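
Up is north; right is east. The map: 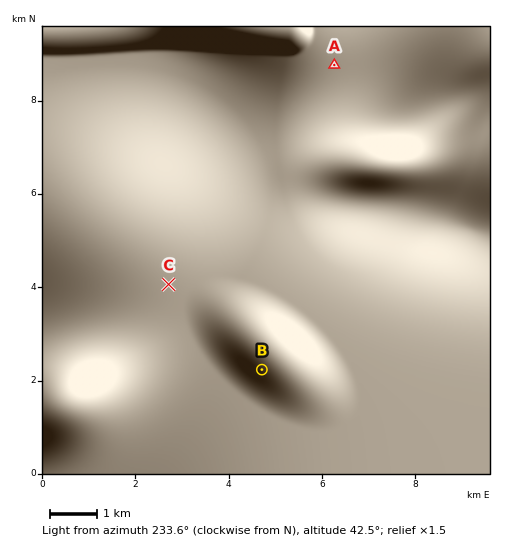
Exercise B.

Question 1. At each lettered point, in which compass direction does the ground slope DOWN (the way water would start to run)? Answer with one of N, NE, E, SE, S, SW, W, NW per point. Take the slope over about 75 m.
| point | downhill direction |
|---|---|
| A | NW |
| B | NE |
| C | NW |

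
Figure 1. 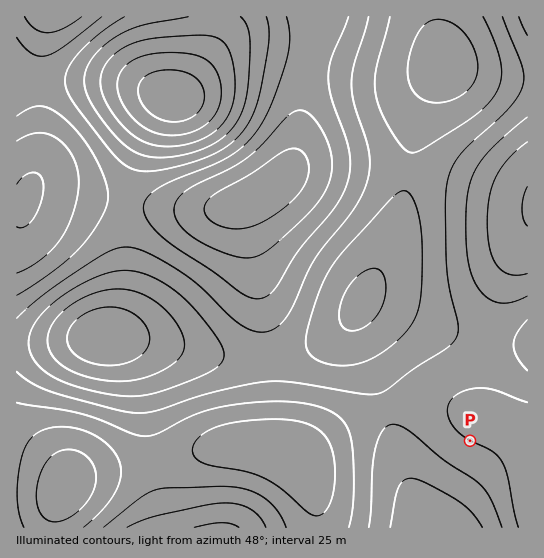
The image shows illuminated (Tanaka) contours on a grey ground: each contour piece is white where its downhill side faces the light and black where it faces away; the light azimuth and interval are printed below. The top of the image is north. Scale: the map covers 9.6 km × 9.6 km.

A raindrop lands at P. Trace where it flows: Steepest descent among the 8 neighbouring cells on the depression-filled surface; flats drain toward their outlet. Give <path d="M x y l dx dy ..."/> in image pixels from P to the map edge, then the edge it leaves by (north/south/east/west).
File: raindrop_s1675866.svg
<path d="M470 441l-44 44 0 38 3 4"/>
exit: south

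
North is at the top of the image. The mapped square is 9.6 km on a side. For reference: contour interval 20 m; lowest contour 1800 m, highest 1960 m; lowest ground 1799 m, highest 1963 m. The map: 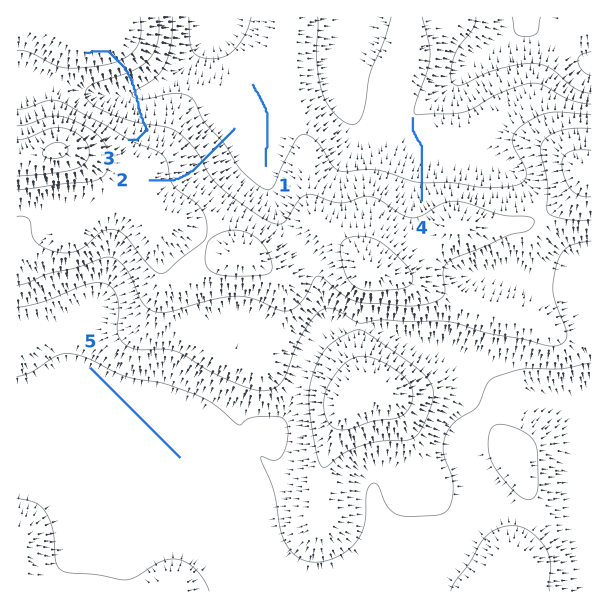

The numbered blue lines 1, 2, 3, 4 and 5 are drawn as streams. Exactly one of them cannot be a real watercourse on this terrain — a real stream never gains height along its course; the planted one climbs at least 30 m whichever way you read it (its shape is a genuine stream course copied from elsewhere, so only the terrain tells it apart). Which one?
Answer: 3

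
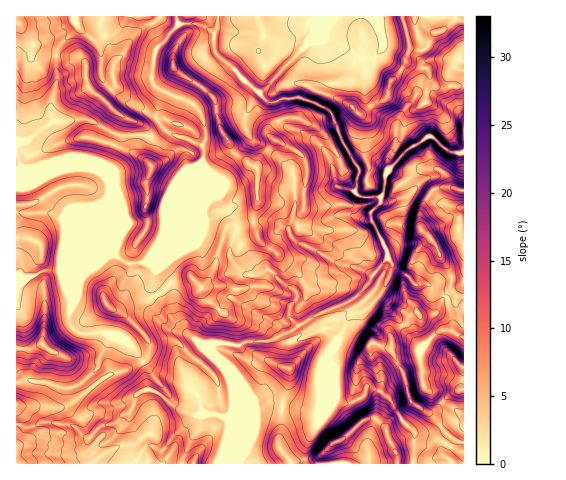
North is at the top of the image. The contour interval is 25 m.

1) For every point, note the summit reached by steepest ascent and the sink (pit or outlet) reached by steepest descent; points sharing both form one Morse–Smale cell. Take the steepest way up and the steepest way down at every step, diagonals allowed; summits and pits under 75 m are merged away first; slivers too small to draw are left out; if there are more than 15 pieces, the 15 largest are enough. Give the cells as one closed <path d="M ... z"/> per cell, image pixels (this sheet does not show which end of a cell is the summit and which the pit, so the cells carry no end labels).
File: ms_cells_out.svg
<path d="M193 23l-14 1-23 25-2 7-3 20 3 9 39 19 9 11 4 23-3 6 0 18-5 6-37 90-7 18-1 10 18 32 17 16 15 11 10 0 3-2 25 2 5-3 21 0 25-11 33-20 22-8 9-6 15-17 1-4-8-6-31-9-14-9-22-10-8-10 6-23 0-13 18-2 21-8 21 5 4-23-16-25-10-26-5-8-27-11-20 1-7 3-5 0-53-49-2-20-12-8z"/><path d="M90 168l-20 0-20 4-34 1 0 209 15-2 16 2 15 6 8 0 11-4 11-11 21 28 5 1 18-6-2 9-5 8-6 2-7 8-14 3-7 5-3 4 7 8 11-2 17-17 2-6 7 15 12 12-11 14 0 5 92 0 1-48 3-5 0-23-8-25-13-12-1-4-12 13-8 16-1 10 7 7 7 20-11 2-14-6-19-15-13-6-1-21-9-14-11-11-25-10-21 1-10-8-2-10 13-38 24-19 8-4 5-11 0-41-3-7-7-15-7-8z"/><path d="M463 16l-245 0 0 9-4 7 0 18 55 52 5 0 7-3 20-1 27 11 5 8 10 26 16 25 0 5 9 4 15 0 23-27 22-14 5 1 11 11 8 4 12 0z"/><path d="M392 264l-3 13-10 20-15 14-9 1-7 6-5 15-13 18-1 9 3 7 1 30 8 5 9 1 12-5 5-10 12 2 10 8 12 21 14 14-2 31 50 0 1-127-12-7 0-12-4-19-20-15-15-1-4-7-13-7z"/><path d="M148 16l-19 0-13 16-19 7-5 0-10-8-4-4-4-11-57 0-1 128 11-3 25-19 29-3 11 2 13 8 18 7 31 0 11-6-9-12 2-13 6-14-9-4-4-9 4-26 6-9z"/><path d="M166 92l-3 2-7 19 2 10 7 7-11 6-31 0-18-7-13-8-11-2-29 3-25 19-11 4 1 27 33 0 20-4 20 0 11 4 7 8 10 22 0 41-4 10 13 10 13 0 10-5 14-23 27-66 12-7 0-18 3-11-7-23-10-9z"/><path d="M199 165l-8 4-27 66-14 23-10 5-13 0-12-9-10 4-24 19-13 38 2 10 10 8 26 0 25 12 15 22 1 21 13 6 19 15 14 6 11-2-7-20-7-7 1-10 8-16 12-11 1-3-13-3-28-25-18-32 0-6z"/><path d="M92 373l-11 11-11 4-8 0-15-6-16-2-15 3 1 81 119-1 5-10 7-8-12-12-7-15-2 6-22 19-6 0-7-8 10-9 14-3 7-8 6-2 5-8 1-8-17 5-5-1z"/><path d="M350 301l-42 18-16 12-20 9-26 2-5 3-25-2-4 3 0 5 23 23 21 34 21-4 41 10 13-30-1-33 13-18 5-15 5-4 6-2-5-3z"/><path d="M389 170l-6 7-15 0-8-3-5 17-21-5-21 8-18 2 0 13-6 18 2 10 6 5 22 10 21 12 24 6 8 6-8 14-13 10 3 9 6 3 9-4 10-11 13-27 0-7-20-41-1-9 10-11 9 1 19-9-7-15z"/><path d="M417 191l-27 12-9-1-10 11 0 5 22 48 16 10 4 7 15 1 17 12 3 3 4 19 0 12 11 7 1-129-29-5z"/><path d="M332 366l-1 25-13 33-13 24 0 15 107 1 3-31-14-14-12-21-10-8-12-2-5 10-12 5-15-3-3-7z"/><path d="M225 364l8 24 0 23-3 5 0 47 75 1 0-16 24-50 2-13-13 29-41-10-21 4-17-30z"/><path d="M431 136l-25 14-17 21 13 8 8 15 3-3 4 0 18 12 28 4 1-54-12-1-5-2z"/><path d="M127 16l-52 0-1 4 9 12 9 7 5 0 19-7z"/>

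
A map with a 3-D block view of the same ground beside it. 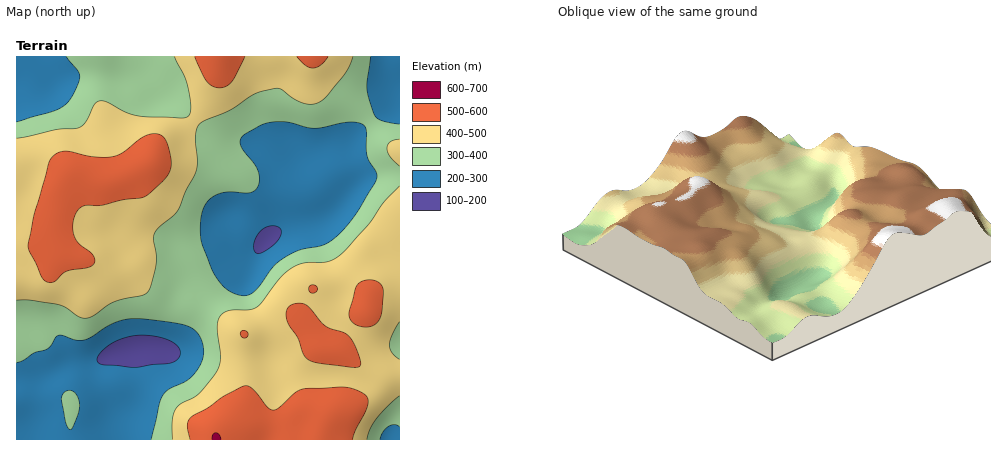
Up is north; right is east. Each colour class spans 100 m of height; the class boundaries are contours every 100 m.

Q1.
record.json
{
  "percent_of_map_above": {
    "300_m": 72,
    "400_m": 47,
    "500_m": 15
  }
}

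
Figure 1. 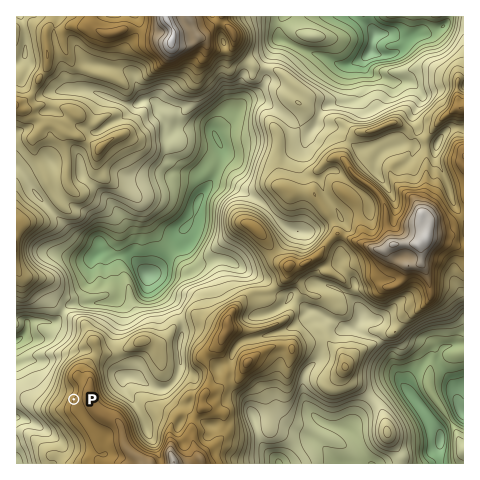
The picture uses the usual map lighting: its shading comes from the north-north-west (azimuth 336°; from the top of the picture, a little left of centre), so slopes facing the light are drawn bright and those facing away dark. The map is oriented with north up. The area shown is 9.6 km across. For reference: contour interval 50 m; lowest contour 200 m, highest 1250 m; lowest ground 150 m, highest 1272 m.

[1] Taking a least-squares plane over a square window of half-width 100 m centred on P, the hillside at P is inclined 19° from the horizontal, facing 299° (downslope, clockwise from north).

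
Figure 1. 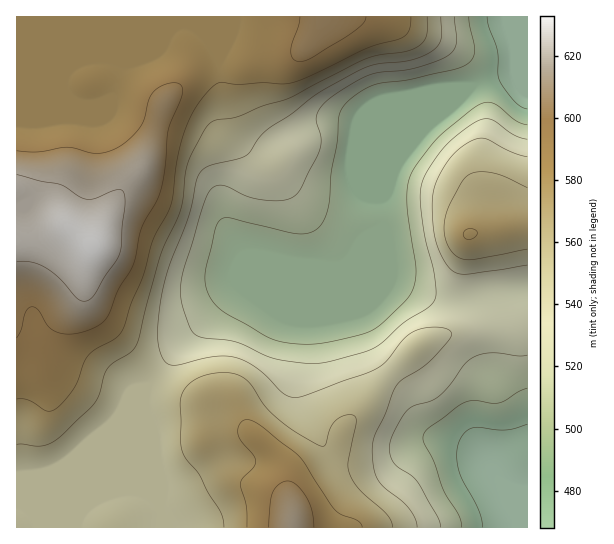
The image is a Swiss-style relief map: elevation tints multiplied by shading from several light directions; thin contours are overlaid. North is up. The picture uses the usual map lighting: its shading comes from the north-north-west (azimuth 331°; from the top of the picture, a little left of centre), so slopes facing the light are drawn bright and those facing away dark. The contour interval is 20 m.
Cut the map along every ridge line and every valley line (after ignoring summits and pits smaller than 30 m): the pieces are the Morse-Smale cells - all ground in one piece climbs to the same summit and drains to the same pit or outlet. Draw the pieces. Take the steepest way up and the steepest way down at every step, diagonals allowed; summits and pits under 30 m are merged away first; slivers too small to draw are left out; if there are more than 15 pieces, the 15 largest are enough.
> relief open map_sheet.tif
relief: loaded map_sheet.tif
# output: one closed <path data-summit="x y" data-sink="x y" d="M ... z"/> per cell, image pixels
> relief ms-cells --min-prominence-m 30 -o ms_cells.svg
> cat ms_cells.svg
<path data-summit="91 246" data-sink="527 78" d="M527 16l-204 0-6 14-10 16-13 9-28 4-31 9-30 1-12 4-28 28-24 68-21 24-28 52-7 25 0 25 8 16 31 34 29 36 31-42 19-15 35-37 59-24 29 2 13 0 6-2 20-25 18-13-3-26 8-20 5-10 30-38 32-27 16-17 38-12 19 2z"/><path data-summit="91 246" data-sink="527 489" d="M322 16l-306 1 1 511 143-1 0-21-9-21 0-58-6-20 0-14 7-12-64-78-3-8 0-25 6-21 29-56 21-24 8-19 14-44 16-20 19-15 37-3 31-9 28-4 13-9 10-16 6-11z"/><path data-summit="293 527" data-sink="527 489" d="M391 372l-14 15-14 22-18 17-4 8-1 21-7 14-38 30-2 14-8-38-6-16-32-32-13-20-11-4-16 0-24-6-22-9-8-7-6 6-2 20 6 20 0 58 9 21 0 21 367 1 1-38-9-1-17-6-15-22-13-12-44-17-7-9-12-29z"/><path data-summit="293 527" data-sink="527 78" d="M382 225l-12 8-17 21-14 11-42-2-59 24-35 37-19 15-31 42 8 7 22 9 24 6 16 0 11 4 13 20 32 32 6 16 8 38 2-14 38-30 7-14 1-21 4-8 18-17 14-22 14-14-15-19-16-39 23-57z"/><path data-summit="470 234" data-sink="527 78" d="M518 75l-21 2-26 10-16 17-32 27-30 38-13 30 4 31 0 33 7 18 51 18 28 0 13-4 45-6 0-211z"/><path data-summit="91 246" data-sink="527 489" d="M527 325l-40 2-48 9-20 9-27 26 19 23 12 29 7 9 44 17 13 12 15 22 17 6 9 0z"/><path data-summit="91 246" data-sink="527 78" d="M383 229l-2 34-21 52 16 39 15 18 28-27 20-9 38-8 51-3-1-36-28 3-29 7-28 0-51-18-7-18z"/>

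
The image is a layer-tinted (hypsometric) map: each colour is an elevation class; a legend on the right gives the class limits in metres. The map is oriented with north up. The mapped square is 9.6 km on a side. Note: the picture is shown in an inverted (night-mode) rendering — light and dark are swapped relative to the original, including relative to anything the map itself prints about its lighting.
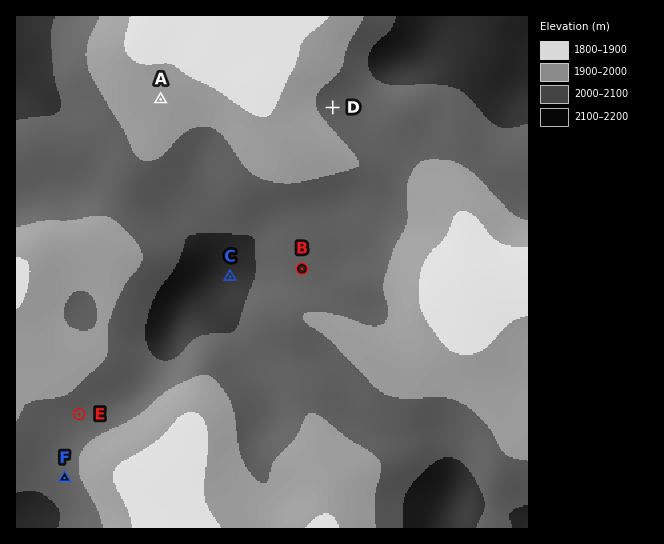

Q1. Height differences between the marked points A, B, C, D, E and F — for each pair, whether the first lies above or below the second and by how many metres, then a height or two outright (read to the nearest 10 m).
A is below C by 210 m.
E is below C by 120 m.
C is above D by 120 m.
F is above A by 110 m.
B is above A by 110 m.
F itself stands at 2050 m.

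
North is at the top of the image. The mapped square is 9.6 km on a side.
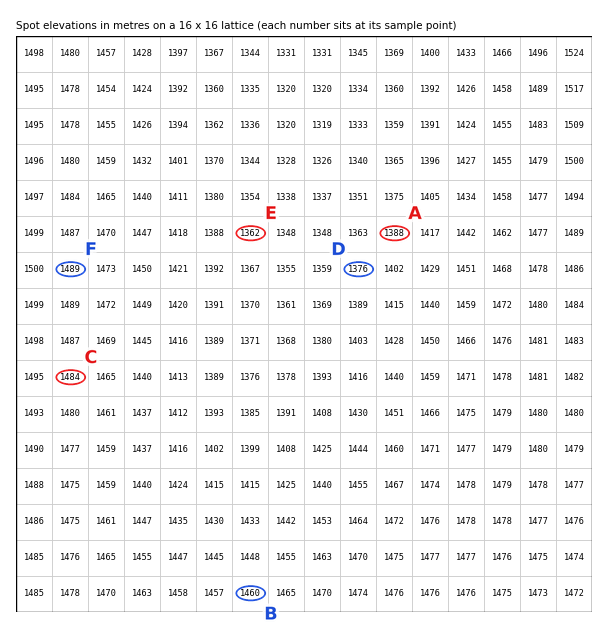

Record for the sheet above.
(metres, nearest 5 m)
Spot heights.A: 1390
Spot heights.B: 1460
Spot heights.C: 1485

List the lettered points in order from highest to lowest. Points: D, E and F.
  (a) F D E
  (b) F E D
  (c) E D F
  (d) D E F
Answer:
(a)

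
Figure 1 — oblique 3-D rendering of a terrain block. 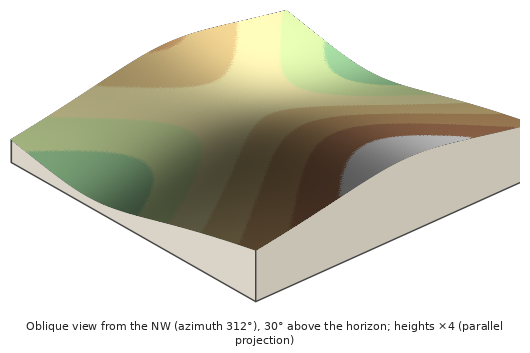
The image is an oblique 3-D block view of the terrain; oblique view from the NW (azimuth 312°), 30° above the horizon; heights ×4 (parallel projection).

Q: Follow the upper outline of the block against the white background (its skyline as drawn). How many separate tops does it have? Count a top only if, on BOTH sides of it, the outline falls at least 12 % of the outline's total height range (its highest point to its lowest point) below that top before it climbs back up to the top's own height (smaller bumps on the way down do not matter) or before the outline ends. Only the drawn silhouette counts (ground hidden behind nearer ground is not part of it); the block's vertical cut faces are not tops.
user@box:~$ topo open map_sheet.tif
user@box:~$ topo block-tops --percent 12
1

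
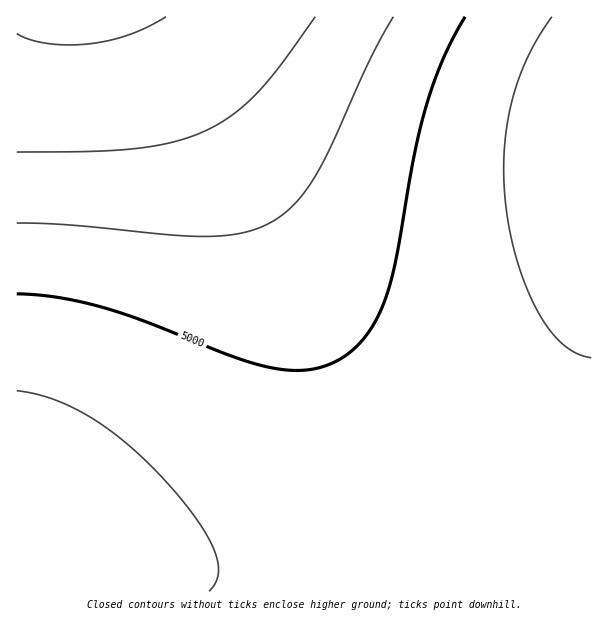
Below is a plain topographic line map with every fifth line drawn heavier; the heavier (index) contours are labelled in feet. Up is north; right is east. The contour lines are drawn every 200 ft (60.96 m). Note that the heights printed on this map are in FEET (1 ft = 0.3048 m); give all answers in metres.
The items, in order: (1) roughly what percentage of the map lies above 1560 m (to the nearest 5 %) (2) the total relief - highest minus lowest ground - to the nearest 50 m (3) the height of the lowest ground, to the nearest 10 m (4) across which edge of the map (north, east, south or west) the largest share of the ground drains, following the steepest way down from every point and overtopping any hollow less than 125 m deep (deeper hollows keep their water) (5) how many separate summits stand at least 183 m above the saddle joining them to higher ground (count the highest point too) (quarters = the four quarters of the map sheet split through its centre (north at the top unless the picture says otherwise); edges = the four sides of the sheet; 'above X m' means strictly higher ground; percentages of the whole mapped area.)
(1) Roughly 40 % of the ground is higher than 1560 m.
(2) Highest minus lowest: about 300 m of relief.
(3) The lowest point is down at roughly 1340 m.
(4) Most of the ground drains across the northern edge.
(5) Counting only tops that stand 183 m proud, the map has 1 summit.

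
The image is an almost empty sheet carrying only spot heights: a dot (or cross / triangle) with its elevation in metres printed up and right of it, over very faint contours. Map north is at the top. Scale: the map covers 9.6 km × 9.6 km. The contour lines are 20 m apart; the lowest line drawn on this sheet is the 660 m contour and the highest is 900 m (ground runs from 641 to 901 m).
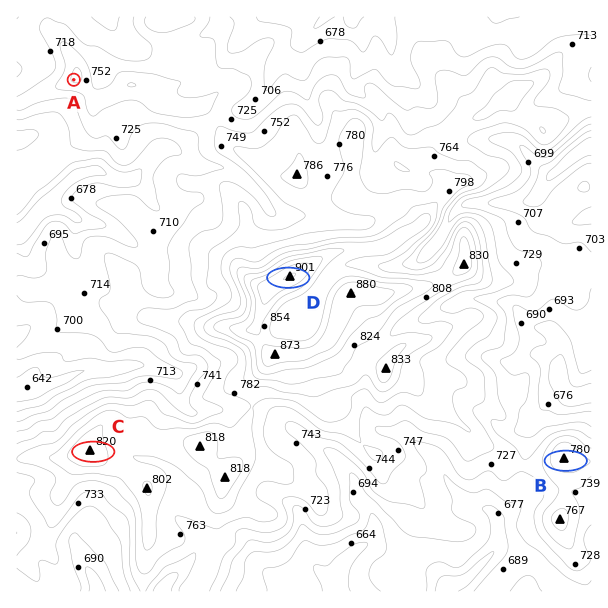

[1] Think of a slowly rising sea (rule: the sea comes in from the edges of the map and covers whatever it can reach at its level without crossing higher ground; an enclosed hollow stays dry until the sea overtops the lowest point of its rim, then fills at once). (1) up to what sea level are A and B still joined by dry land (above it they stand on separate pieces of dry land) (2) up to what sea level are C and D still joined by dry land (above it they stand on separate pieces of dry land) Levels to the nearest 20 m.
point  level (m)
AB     720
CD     780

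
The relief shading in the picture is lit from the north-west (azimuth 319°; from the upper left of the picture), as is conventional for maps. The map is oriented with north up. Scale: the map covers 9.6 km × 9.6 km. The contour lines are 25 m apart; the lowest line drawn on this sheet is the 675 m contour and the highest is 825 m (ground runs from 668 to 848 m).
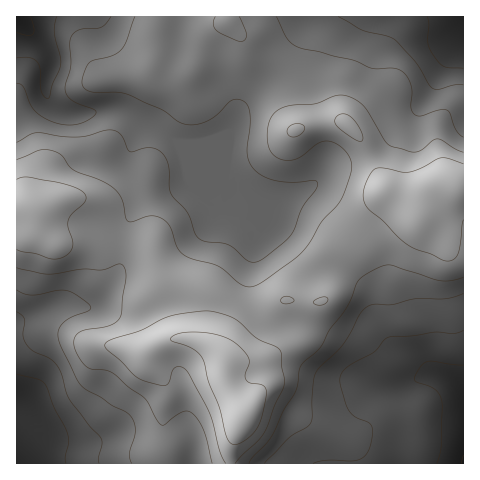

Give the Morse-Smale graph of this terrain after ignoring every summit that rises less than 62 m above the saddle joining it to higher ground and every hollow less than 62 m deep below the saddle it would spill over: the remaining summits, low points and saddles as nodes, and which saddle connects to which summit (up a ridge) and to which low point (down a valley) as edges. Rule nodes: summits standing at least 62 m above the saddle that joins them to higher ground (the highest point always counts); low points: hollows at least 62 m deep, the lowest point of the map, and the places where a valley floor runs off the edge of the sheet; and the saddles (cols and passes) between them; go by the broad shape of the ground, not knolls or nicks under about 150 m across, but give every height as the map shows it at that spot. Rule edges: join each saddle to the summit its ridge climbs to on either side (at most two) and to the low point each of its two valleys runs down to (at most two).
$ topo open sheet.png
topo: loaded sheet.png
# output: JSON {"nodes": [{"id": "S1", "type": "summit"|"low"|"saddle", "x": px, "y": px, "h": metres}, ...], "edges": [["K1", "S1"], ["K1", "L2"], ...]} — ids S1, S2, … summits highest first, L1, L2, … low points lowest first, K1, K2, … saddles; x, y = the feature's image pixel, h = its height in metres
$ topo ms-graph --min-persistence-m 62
{"nodes": [
{"id": "S1", "type": "summit", "x": 242, "y": 414, "h": 848},
{"id": "L1", "type": "low", "x": 17, "y": 18, "h": 668},
{"id": "L2", "type": "low", "x": 463, "y": 462, "h": 673},
{"id": "L3", "type": "low", "x": 463, "y": 18, "h": 677},
{"id": "L4", "type": "low", "x": 17, "y": 463, "h": 681},
{"id": "K1", "type": "saddle", "x": 398, "y": 201, "h": 817},
{"id": "K2", "type": "saddle", "x": 322, "y": 269, "h": 786},
{"id": "K3", "type": "saddle", "x": 123, "y": 244, "h": 777},
{"id": "K4", "type": "saddle", "x": 278, "y": 67, "h": 759}],
"edges": [["K1", "S1"], ["K1", "L2"], ["K1", "L3"], ["K2", "S1"], ["K2", "L1"], ["K2", "L2"], ["K3", "S1"], ["K3", "L1"], ["K3", "L4"], ["K4", "S1"], ["K4", "L1"], ["K4", "L3"]]}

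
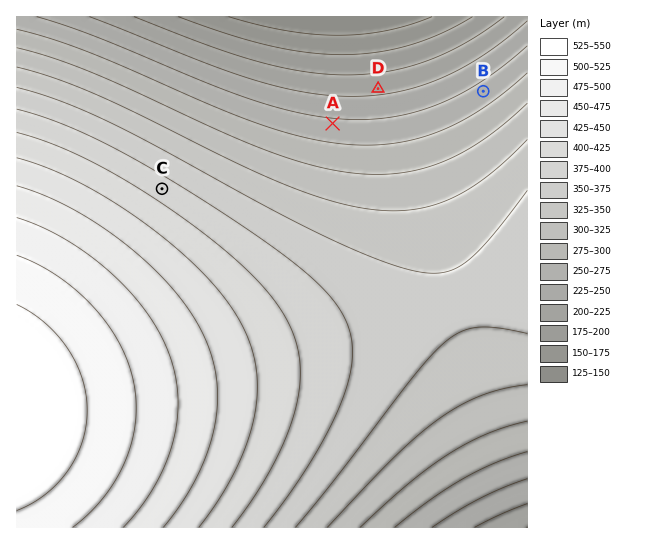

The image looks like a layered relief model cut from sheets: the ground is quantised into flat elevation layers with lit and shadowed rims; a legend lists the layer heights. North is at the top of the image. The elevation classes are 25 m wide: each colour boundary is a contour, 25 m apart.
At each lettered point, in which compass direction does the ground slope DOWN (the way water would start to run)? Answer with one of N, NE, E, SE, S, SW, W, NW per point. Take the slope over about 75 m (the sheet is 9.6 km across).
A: N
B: NW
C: NE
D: N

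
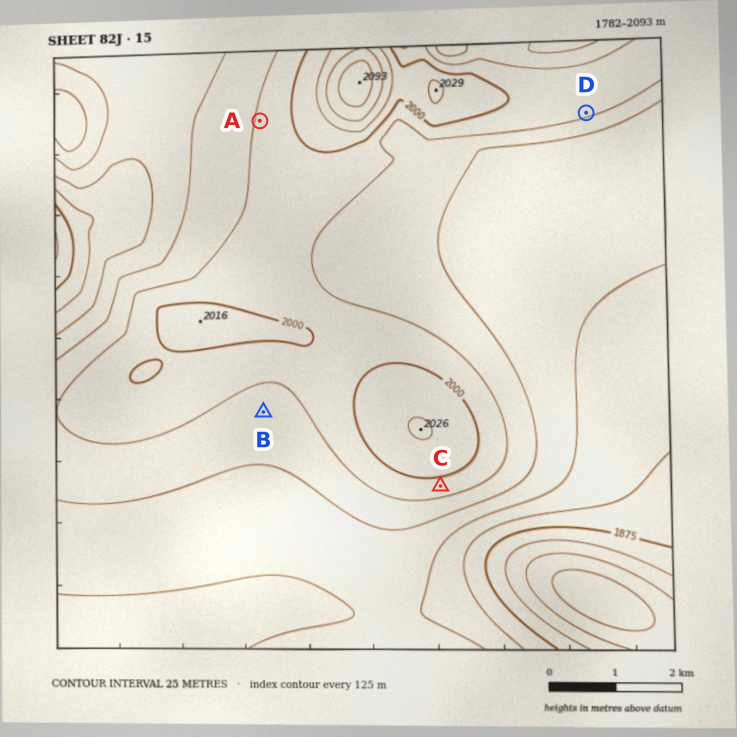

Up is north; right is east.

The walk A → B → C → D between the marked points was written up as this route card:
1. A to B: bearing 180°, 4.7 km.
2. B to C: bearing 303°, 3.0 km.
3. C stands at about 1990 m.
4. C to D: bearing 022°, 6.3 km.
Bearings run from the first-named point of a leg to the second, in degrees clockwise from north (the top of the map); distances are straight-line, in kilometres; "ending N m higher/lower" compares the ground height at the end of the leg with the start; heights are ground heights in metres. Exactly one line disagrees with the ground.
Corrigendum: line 2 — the bearing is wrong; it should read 114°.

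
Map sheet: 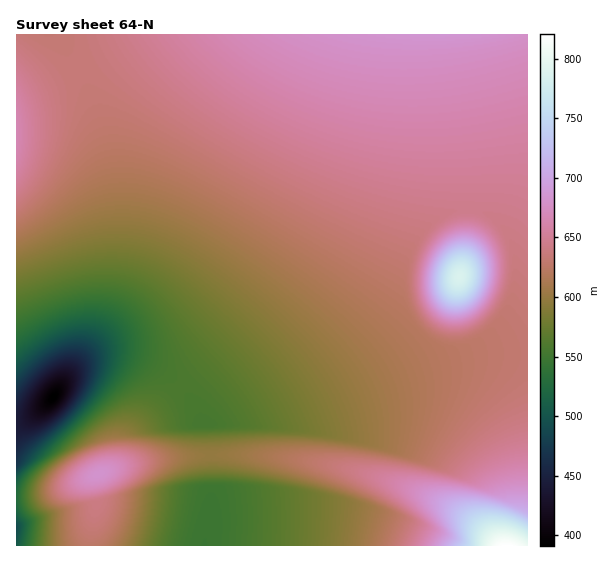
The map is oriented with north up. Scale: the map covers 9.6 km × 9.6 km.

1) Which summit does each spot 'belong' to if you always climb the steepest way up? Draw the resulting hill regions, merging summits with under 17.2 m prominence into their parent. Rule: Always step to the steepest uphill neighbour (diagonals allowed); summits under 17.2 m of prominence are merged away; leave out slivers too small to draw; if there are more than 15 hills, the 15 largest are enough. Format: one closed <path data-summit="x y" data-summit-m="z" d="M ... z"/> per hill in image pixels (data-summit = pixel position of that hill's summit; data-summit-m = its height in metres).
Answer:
<path data-summit="443 35" data-summit-m="686" d="M527 34l-470 0 19 31 19 42 14 50 7 47 0 64-7 37-13 31-24 35 15-12 19-5 12 0 23 5 18 10 20 15 17 24 6 15 20 0 81-50 36-28 41-44 37-65 20-18 13-7 12-2 16 1 15 7 11 11 8 15 4 16 0 21-5 23-11 20-13 14-25 14-61 23-73 33 3 0 71-30 44-15 48-8 33 1z"/><path data-summit="506 545" data-summit-m="821" d="M510 354l-32 1-41 10-62 22-89 39-77-3 3 68-3 29-5 25 323 1 1-190z"/><path data-summit="98 475" data-summit-m="682" d="M118 354l-20 1-19 10-12 12-12 19-14 14-11 8-14 5 1 123 187-1 5-25 3-29-3-66-8-2-4-12-10-18-20-19-26-15z"/><path data-summit="17 135" data-summit-m="667" d="M55 34l-39 1 1 387 8-1 9-6 21-19 37-53 17-38 7-37 0-64-5-40-8-33-19-50-21-38z"/><path data-summit="459 277" data-summit-m="786" d="M471 209l-21 2-13 7-20 18-37 65-41 44-36 28-80 50 6 2 54 1 118-52 61-23 25-14 13-14 11-20 5-23 0-21-4-16-8-15-18-15z"/>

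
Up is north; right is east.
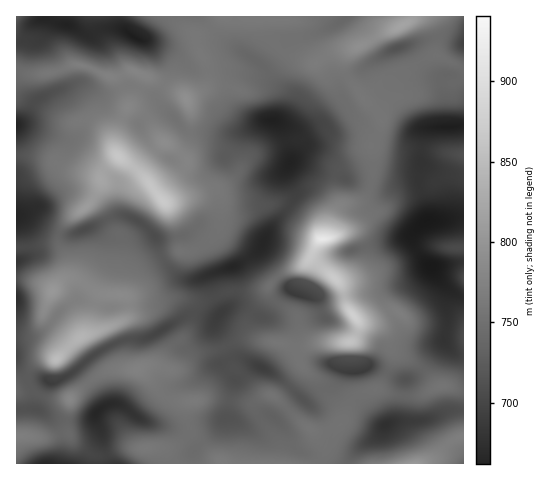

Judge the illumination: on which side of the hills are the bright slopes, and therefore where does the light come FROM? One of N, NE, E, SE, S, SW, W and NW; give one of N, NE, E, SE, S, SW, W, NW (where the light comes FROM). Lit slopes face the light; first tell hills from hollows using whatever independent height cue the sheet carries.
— N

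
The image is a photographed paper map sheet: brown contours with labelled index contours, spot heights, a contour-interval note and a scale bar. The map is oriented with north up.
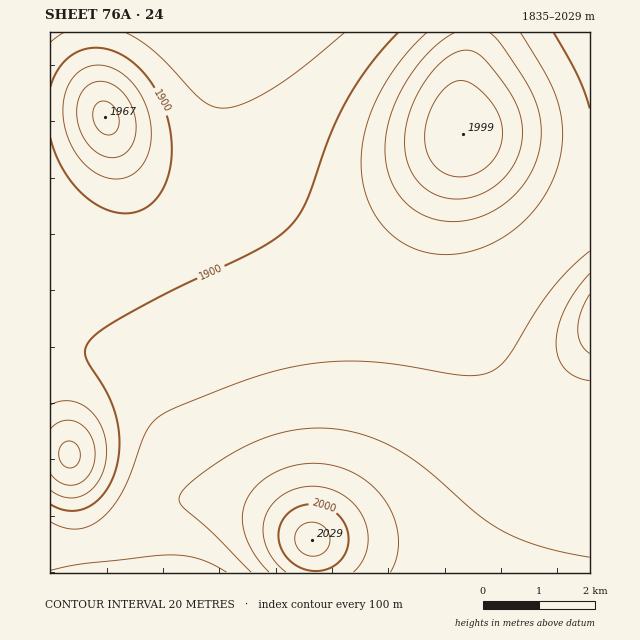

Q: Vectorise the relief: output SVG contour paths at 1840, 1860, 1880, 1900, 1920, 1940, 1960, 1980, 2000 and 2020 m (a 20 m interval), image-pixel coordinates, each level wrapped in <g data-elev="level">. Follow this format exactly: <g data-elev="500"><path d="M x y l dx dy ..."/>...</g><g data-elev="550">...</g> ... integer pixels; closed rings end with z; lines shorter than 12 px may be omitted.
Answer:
<g data-elev="1840"><path d="M69 468l-7-5-3-9 3-9 7-4 4 1 4 3 3 10-3 10-4 3z"/></g><g data-elev="1860"><path d="M50 429l6-5 7-3 8-1 7 3 8 5 5 7 3 9 1 10-1 10-3 8-5 7-8 5-7 1-8-1-7-4-6-6"/></g><g data-elev="1880"><path d="M50 405l10-4 10 0 10 3 8 5 8 8 6 10 3 11 2 13-2 13-3 11-6 10-8 7-8 5-10 1-10-2-10-6"/><path d="M63 33l-13 9"/><path d="M344 33l-40 34-30 21-29 15-12 4-9 1-12-2-10-5-46-48-15-12-15-8"/></g><g data-elev="1900"><path d="M50 138l9 24 14 21 17 17 18 10 18 3 17-4 14-11 10-17 3-15 2-15-1-17-4-17-6-17-7-14-10-12-11-12-12-8-13-5-13-1-11 1-11 5-9 8-8 12-6 13"/><path d="M590 108l-13-33-23-42"/><path d="M398 33l-28 32-23 35-17 36-24 66-8 14-10 12-14 11-18 11-83 40-49 26-22 14-13 11-4 9 1 8 22 37 9 25 2 23-2 22-4 13-6 12-8 9-9 7-10 4-10 1-10-2-10-5"/></g><g data-elev="1920"><path d="M50 570l36-7 85-8 15 1 14 3 12 5 14 8"/><path d="M590 251l-19 17-17 18-17 24-28 45-8 10-8 6-13 4-16 0-77-12-47-2-43 5-47 13-74 29-13 6-8 6-10 15-15 40-8 18-11 16-13 12-11 6-11 2-13-2-13-5"/><path d="M107 178l9 1 9-1 8-4 7-6 6-9 3-9 2-12 0-12-7-24-12-20-8-7-10-6-10-3-9-1-14 5-11 12-6 17-1 20 5 19 10 19 13 13z"/><path d="M427 33l-15 14-14 17-12 18-10 18-7 19-5 18-3 18 0 17 3 17 6 16 7 14 11 13 13 10 14 7 16 4 15 2 17-2 17-4 17-8 15-10 14-12 13-15 10-16 7-17 5-16 2-17-1-17-3-15-11-28-27-45"/></g><g data-elev="1940"><path d="M590 557l-51-11-20-7-18-9-25-17-57-49-18-12-17-9-17-7-18-5-18-3-19 0-34 6-34 13-20 11-22 16-15 12-7 9-1 7 4 5 29 26 39 39"/><path d="M590 273l-14 17-11 19-7 18-2 16 2 14 6 11 12 9 14 4"/><path d="M105 157l13 0 10-6 7-13 1-15-4-16-8-14-13-9-13-3-10 4-7 8-4 12 0 12 3 13 7 13 8 8z"/><path d="M454 33l-12 8-13 11-12 15-11 15-9 17-7 17-4 17-1 15 1 14 3 14 6 13 8 11 11 9 11 7 13 4 14 2 14-1 15-5 14-6 13-9 11-11 10-14 7-14 4-14 1-25-7-26-9-17-19-29-9-11-7-7"/></g><g data-elev="1960"><path d="M391 572l6-17 1-18-4-20-10-18-14-15-17-11-20-7-19-3-23 3-20 8-15 12-10 16-4 15 3 18 10 20 14 17"/><path d="M590 294l-9 19-3 17 3 14 9 10"/><path d="M453 199l11 0 13-3 11-6 10-7 9-8 7-11 5-12 3-12-1-23-10-22-26-36-8-6-8-3-9 1-10 4-10 9-10 11-9 13-8 15-5 16-3 14 1 24 4 11 5 10 8 8 9 7 10 4z"/><path d="M104 134l5 1 6-3 3-5 1-7-1-7-4-7-6-4-6-1-7 4-2 11 3 11z"/></g><g data-elev="1980"><path d="M353 572l10-11 5-14 0-16-5-14-9-13-12-9-14-7-16-2-15 2-14 7-12 10-6 14-2 14 3 14 8 14 12 11"/><path d="M454 176l16 0 15-8 12-14 5-17-1-17-8-16-16-17-7-4-7-2-6 0-7 3-11 11-10 18-4 18 1 16 5 14 9 10z"/></g><g data-elev="2000"><path d="M311 571l14-1 11-6 9-10 4-13-3-14-7-11-11-8-14-4-13 2-11 6-8 9-4 13 3 13 6 11 11 9z"/></g><g data-elev="2020"><path d="M307 555l7 1 7-1 5-4 3-6 1-7-2-5-4-6-6-4-7-1-7 2-6 4-3 6 0 7 2 6 4 5z"/></g>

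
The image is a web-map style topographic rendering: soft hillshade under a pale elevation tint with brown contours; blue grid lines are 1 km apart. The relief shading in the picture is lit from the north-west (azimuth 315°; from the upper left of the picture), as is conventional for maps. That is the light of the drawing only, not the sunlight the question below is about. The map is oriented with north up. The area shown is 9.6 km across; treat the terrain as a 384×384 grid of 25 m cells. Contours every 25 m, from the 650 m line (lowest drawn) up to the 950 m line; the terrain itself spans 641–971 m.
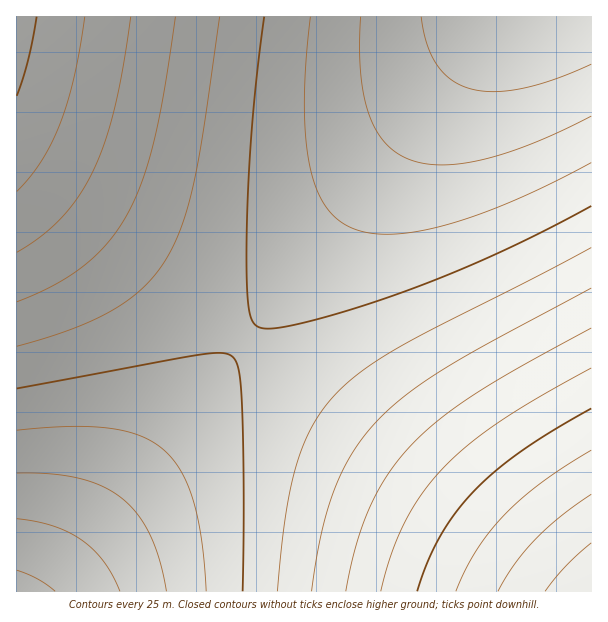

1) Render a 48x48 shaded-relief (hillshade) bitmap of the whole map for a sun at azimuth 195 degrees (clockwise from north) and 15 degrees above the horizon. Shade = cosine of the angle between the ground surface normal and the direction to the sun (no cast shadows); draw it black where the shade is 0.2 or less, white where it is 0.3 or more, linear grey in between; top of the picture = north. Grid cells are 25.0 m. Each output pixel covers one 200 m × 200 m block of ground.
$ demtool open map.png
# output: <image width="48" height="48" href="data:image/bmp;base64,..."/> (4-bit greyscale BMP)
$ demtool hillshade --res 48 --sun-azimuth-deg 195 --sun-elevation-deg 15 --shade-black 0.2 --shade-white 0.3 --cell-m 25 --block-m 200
<image width="48" height="48" href="data:image/bmp;base64,Qk32BAAAAAAAAHYAAAAoAAAAMAAAADAAAAABAAQAAAAAAIAEAAATCwAAEwsAABAAAAAAAAAAAAAAABEREQAiIiIAMzMzAERERABVVVUAZmZmAHd3dwCIiIgAmZmZAKqqqgC7u7sAzMzMAN3d3QDu7u4A////AN3MzMzLu7u7uqqqqqmZmZmYiIiId3d3Zt3czMzLu7u7uqqqqqmZmZmIiIiHd3d2Zt3czMzMu7u7uqqqqpmZmZiIiId3d3dmZt3dzMzMy7u7uqqqqZmZmYiIiHd3d2ZmZt3d3MzMy7u7uqqqqZmZmIiIh3d3dmZmZt3d3czMzLu7uqqqmZmZiIiHd3d2ZmZmZd3d3czMzLu7uqqqmZmYiIh3d3dmZmZlVd3d3dzMzLu7uqqpmZmIiId3d3ZmZmZVVd3d3dzMzLu7uqqpmZiIiHd3dmZmZlVVVe3d3d3MzLu7uqqpmZiIh3d3ZmZmZVVVVe3d3d3MzLu7qqqZmYiId3d2ZmZlVVVVVe3d3d3MzLu7qqqZmYiId3dmZmZVVVVVVe3d3d3MzLu7qqqZmIiHd3ZmZmVVVVVVVe7d3d3MzLu7qqmZmIh3d2ZmZlVVVVVVVe3d3d3MzLu7qqmZiIh3d2ZmZVVVVVVVVO3d3d3MzLu6qqmZiId3dmZmVVVVVVVURO3d3d3MzLu6qpmYiId3ZmZlVVVVVVRERO3d3dzMy7u6qpmYiHd3ZmZlVVVVVURERN3d3dzMy7u6qpmYiHd3ZmZVVVVVVERERN3d3czMy7uqqZmIiHd2ZmZVVVVVVERERN3d3czMu7uqqZmIh3d2ZmZVVVVVRERERN3d3MzMu7qqqZmIh3d2ZmVVVVVVRERERN3dzMzLu7qqmZmIh3d2ZmVVVVVVRERERN3czMy7u6qqmZiIh3dmZmVVVVVVRERERN3MzMu7u6qpmZiIh3dmZmVVVVVVRERERNzMzMu7uqqpmZiId3dmZmVVVVVVRERERMzMzLu7qqqZmYiId3d2ZmZVVVVVVERERMzMy7u6qqqZmYiId3d2ZmZVVVVVVURERMzLu7u6qqmZmYiId3d2ZmZVVVVVVVRERMy7u7uqqqmZmIiId3d2ZmZlVVVVVVVURMu7u7qqqpmZmIiId3d3ZmZmVVVVVVVVVLu7uqqqqZmZmIiId3d3ZmZmVVVVVVVVVbu7qqqqmZmZiIiIh3d3dmZmZVVVVVVVVbu6qqqpmZmZiIiIh3d3dmZmZlVVVVVVVbqqqqqZmZmZiIiIh3d3d2ZmZmVVVVVVVaqqqqmZmZmYiIiIiHd3d3ZmZmZVVVVVVaqqqZmZmZmIiIiIiHd3d3ZmZmZlVVVVVaqqmZmZmZmIiIiIiId3d3dmZmZmVVVVVaqpmZmZmZiIiIiIiId3d3d2ZmZmZVVVVamZmZmZmYiIiIiIiIh3d3d3ZmZmZmVVVZmZmZmZmIiIiIiIiIiHd3d3dmZmZmZVVZmZmZmZiIiIiIiIiIiId3d3d3ZmZmZlVZmZmZmIiIiIiIiIiIiIh3d3d3dmZmZmVZmZmYiIiIiIiIiIiIiIiHd3d3d2ZmZmZZmZmIiIiIiIiIiIiIiIiId3d3d3ZmZmZpmYiIiIiIiIiIiIiIiIiIiHd3d3dmZmZpiIiIiIiIiIiIiIiIiIiIiId3d3d2ZmZoiIiIiIiIiIiIiIiIiIiIiId3d3d3ZmZg=="/>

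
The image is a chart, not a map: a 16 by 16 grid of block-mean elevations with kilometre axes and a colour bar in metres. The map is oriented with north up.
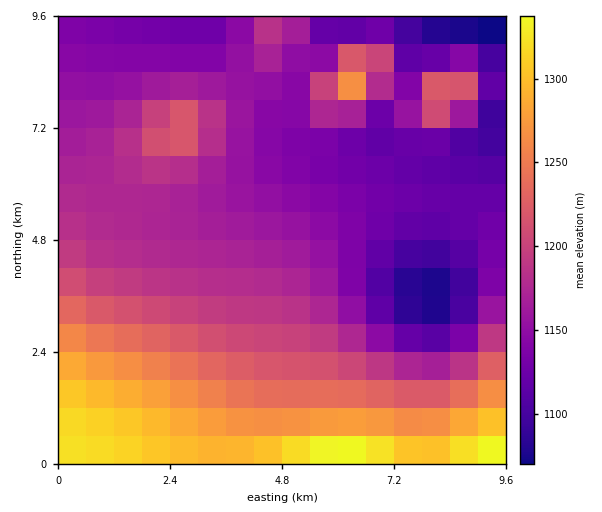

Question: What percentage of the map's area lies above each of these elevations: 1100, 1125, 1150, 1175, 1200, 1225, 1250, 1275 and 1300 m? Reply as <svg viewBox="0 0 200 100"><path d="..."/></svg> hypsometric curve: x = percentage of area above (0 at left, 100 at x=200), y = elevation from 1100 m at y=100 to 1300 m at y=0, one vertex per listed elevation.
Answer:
<svg viewBox="0 0 200 100"><path d="M190 100l-23-12-35-13-37-13-30-12-16-12-13-13-11-13-12-12"/></svg>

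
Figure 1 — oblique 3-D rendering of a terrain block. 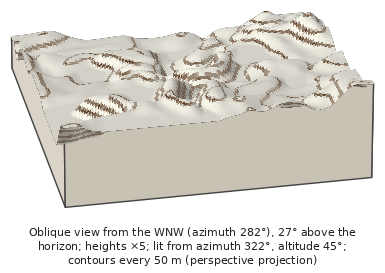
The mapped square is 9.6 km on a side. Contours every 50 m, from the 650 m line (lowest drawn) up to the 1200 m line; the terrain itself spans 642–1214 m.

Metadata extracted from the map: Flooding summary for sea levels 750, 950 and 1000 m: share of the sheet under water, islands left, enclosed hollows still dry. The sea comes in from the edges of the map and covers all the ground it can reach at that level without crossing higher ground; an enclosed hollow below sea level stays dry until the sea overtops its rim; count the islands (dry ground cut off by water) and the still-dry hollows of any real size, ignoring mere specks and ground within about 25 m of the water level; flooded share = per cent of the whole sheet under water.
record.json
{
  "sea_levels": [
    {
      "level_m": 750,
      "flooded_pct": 15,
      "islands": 0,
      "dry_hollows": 0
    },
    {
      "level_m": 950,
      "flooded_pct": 62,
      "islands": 1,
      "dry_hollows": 0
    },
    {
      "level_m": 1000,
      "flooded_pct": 76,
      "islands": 1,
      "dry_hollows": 0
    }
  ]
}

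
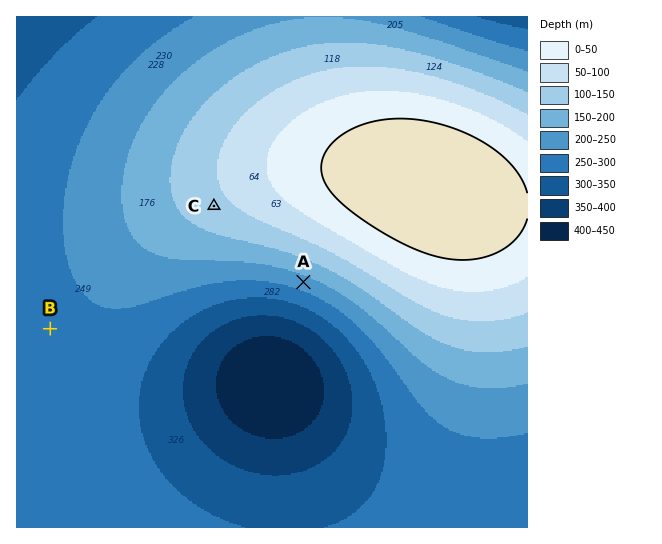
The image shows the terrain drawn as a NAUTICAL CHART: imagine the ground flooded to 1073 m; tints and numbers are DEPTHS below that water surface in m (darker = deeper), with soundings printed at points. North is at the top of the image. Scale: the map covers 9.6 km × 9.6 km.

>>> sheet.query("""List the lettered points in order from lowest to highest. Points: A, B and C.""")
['B', 'A', 'C']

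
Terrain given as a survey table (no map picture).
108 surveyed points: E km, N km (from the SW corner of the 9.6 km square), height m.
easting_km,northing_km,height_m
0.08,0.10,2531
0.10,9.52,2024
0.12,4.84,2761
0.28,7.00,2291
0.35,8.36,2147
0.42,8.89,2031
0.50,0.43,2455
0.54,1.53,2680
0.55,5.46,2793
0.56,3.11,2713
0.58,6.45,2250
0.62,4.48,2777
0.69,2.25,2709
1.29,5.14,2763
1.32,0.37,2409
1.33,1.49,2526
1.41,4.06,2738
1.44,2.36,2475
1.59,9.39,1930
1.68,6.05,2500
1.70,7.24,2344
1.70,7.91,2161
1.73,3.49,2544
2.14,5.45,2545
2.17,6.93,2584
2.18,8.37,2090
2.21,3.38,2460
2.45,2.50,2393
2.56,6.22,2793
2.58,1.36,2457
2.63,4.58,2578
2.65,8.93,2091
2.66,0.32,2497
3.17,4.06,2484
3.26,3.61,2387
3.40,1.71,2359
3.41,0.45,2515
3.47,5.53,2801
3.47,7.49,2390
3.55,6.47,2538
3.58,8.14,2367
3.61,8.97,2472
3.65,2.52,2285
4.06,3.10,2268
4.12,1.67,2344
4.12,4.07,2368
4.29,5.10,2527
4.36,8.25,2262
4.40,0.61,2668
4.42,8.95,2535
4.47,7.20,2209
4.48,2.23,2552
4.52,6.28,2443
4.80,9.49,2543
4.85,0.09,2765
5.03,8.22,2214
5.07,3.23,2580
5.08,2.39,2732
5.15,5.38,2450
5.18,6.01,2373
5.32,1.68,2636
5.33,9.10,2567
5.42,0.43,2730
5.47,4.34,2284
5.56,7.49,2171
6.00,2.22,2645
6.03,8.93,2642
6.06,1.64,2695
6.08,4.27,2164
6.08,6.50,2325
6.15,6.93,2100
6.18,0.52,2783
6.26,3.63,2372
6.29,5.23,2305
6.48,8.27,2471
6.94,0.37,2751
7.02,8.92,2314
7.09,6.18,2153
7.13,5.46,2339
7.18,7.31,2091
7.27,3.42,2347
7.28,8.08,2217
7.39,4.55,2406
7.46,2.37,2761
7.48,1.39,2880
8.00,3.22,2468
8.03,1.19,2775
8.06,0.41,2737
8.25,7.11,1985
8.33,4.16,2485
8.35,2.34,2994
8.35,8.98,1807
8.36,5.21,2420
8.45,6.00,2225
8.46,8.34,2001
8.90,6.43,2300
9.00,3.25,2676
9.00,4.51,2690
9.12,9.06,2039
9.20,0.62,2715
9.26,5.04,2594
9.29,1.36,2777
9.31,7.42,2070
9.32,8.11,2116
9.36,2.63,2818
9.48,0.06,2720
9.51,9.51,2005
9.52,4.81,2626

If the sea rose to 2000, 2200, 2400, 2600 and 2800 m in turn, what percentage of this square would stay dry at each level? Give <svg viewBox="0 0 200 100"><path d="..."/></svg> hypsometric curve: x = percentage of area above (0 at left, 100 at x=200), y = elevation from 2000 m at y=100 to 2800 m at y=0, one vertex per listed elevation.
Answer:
<svg viewBox="0 0 200 100"><path d="M194 100l-28-25-54-25-51-25-47-25"/></svg>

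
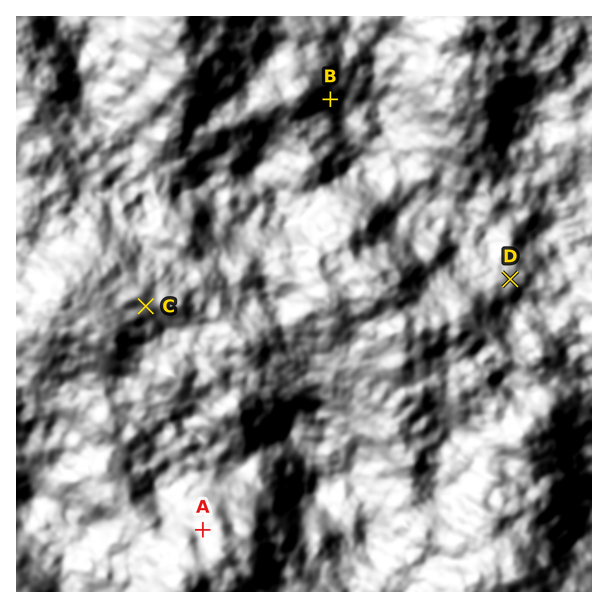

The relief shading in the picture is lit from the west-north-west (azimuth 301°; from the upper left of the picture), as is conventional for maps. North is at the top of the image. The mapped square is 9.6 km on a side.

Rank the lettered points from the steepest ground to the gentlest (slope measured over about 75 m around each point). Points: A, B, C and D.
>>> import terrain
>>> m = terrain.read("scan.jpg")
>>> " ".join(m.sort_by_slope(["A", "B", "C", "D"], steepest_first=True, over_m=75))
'B A C D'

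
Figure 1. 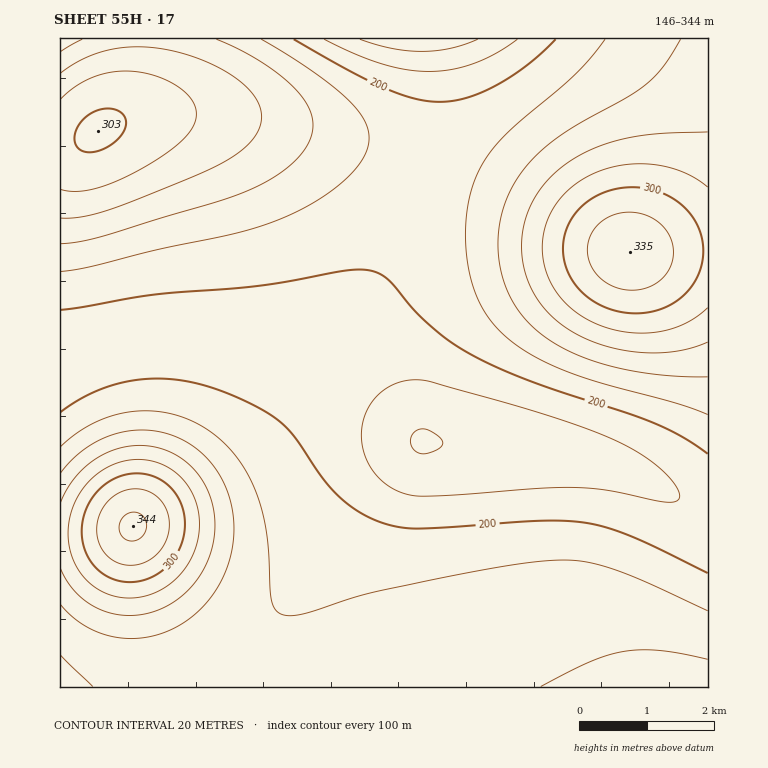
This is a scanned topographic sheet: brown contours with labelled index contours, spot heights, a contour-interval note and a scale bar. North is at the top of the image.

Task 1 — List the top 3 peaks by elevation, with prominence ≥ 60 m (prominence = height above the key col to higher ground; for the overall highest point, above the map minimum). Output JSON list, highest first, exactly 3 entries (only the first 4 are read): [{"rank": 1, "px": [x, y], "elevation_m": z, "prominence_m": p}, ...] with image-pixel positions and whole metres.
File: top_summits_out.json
[{"rank": 1, "px": [133, 526], "elevation_m": 344, "prominence_m": 198}, {"rank": 2, "px": [630, 252], "elevation_m": 335, "prominence_m": 140}, {"rank": 3, "px": [98, 131], "elevation_m": 303, "prominence_m": 92}]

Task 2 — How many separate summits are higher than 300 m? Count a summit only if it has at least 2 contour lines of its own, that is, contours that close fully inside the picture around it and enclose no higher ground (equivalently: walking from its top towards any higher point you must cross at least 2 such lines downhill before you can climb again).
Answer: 2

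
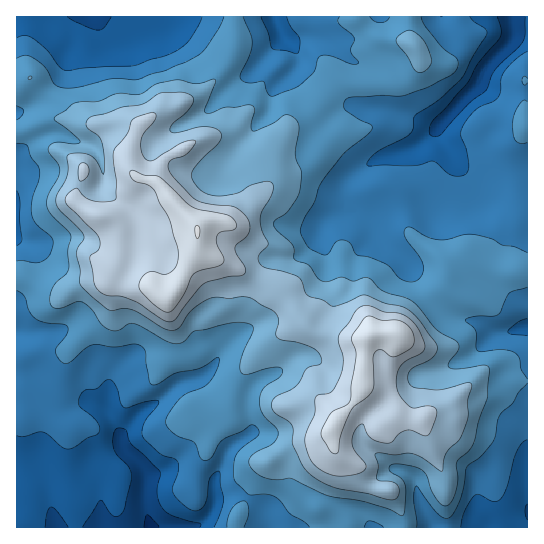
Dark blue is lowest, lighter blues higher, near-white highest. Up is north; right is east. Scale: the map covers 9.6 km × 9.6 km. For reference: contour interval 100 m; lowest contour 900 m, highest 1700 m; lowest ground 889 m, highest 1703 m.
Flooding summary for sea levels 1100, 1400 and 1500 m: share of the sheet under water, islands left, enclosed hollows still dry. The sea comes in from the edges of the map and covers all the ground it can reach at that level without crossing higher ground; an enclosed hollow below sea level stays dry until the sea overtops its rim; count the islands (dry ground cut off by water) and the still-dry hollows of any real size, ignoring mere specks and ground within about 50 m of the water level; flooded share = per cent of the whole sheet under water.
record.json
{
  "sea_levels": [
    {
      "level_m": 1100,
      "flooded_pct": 14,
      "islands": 0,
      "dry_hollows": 0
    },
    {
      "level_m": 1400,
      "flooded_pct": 77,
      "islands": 1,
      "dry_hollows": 0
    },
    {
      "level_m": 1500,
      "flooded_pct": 88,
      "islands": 2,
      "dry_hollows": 0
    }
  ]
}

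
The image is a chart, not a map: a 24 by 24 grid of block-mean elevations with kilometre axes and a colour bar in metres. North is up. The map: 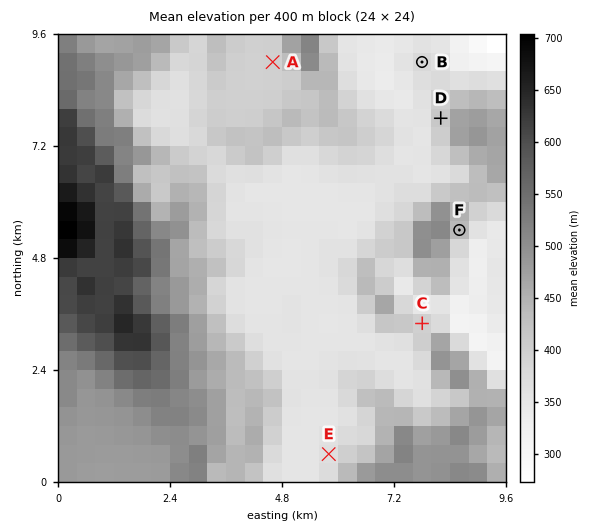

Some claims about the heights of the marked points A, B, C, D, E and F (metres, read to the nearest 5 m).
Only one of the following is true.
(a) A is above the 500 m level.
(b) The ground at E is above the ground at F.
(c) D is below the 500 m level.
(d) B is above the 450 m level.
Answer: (c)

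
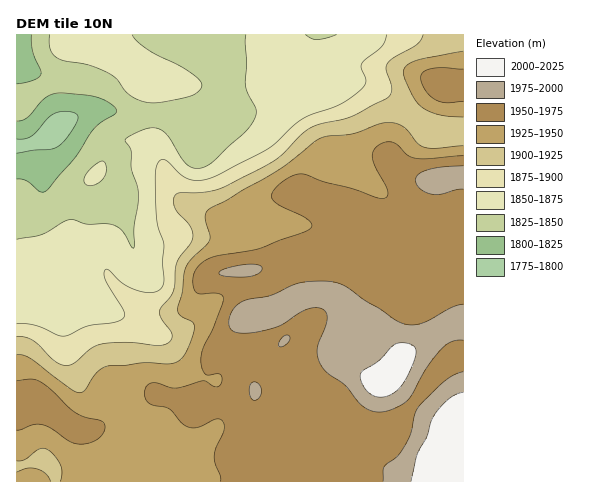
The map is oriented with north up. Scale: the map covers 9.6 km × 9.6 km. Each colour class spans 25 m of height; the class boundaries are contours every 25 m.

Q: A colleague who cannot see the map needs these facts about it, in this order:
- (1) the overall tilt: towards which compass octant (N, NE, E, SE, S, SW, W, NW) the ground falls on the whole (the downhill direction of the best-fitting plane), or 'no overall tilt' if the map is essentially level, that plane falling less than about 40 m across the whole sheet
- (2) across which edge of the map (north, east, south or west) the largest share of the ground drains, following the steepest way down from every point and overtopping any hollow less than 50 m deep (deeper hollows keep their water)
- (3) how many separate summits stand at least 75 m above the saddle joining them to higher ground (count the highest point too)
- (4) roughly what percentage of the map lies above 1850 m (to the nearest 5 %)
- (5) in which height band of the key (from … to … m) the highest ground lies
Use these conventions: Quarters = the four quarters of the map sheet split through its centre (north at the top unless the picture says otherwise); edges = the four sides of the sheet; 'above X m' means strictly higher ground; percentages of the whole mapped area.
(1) On the whole the ground falls towards the north-west.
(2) Drainage is mainly to the west: more ground falls towards that edge than towards any other.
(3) Counting only tops that stand 75 m proud, the map has 1 summit.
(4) Ground above 1850 m makes up about 85 % of the sheet.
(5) The highest point is somewhere between 2000 and 2025 m.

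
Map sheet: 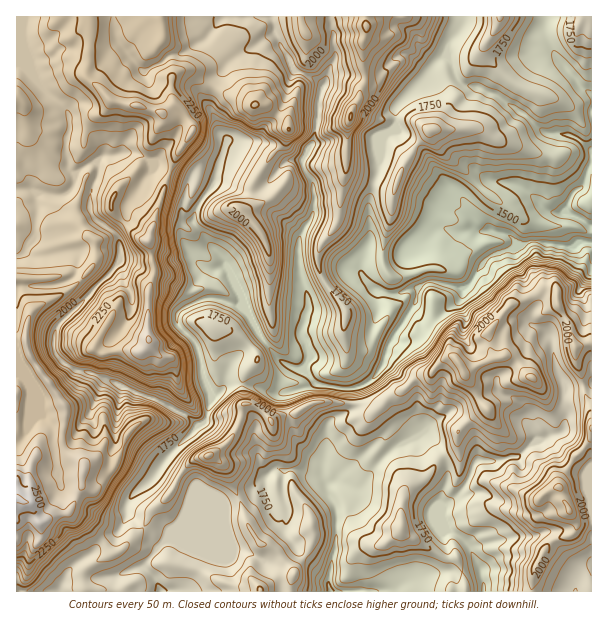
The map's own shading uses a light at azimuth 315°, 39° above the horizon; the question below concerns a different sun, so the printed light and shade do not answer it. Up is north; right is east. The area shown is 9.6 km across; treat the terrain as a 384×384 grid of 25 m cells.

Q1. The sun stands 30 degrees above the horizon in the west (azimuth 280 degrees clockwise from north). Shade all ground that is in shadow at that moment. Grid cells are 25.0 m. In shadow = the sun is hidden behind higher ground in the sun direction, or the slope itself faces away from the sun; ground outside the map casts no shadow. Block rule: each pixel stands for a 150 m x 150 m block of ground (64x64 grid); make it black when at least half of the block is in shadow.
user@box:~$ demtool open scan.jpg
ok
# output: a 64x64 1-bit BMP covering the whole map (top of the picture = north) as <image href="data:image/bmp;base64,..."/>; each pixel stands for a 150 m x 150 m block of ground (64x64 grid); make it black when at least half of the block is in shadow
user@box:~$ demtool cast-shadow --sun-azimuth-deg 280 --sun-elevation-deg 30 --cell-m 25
<image width="64" height="64" href="data:image/bmp;base64,Qk0+AgAAAAAAAD4AAAAoAAAAQAAAAEAAAAABAAEAAAAAAAACAAATCwAAEwsAAAIAAAAAAAAA////AAAAAABwAAAB4AAwAHgAAAHgADAgPAAAAeAAIDA/AAAAIAAgAD+AAAAwAAAAn4AAADAAAAAP8AAAMAQAAw34AAAwDAABAfgAAAAcAAMB/gAAAAgAAwB+IAAAAAACID8gAAAAAAYAP7BAAAAAAAAfgOAAACAAAA/AIAAAIAAAD8GBAAAAAAAP4MIAAAAAACfwRoAAAAACI/gGAAAAAAMx6ABAAAYAA7GMGAAAAAACkB44AAAAGAcAPwAAAAAYDwA/gAAAADgfAD+IAQAAMDwAPxwBgAAAPAA/GACAAAB4AP4QAMAAAHgB/CcAQEAAeAH8RwJgQAA8AfwHBiAAAB4B/wcCEAAEBwH/BwAAAAYDgf8HAAAABgHB/weYAAAPAGD/B7gAIA8AcP8PuAAQAAAx/w84QAAAADH/DxxgAAAAAf4PDnAAAAAB/A8POAAAAAD4CQ88AAAAAPgAjjwAAAAA/AGGPgAAAAB8AcY+AAAAAH4Bhx4AAAAAfgGHHgAAAAA/BQeOAAEAAD+Dh4QAAQAAH8PHgAAAAAAfw+fAAAAAAA+Bx+AAAAAADgHH4AABAAAcAcPgAAEAABgFw/AAAAAAMADA8AAAAAAgAMB4AAAAAAACAHgAAAAAAABgHAAAAAAAAABMAAAAAAAAIHoAAAAAYAAgHwAAAABgAAAHgwAAAEAAAAOBgA=="/>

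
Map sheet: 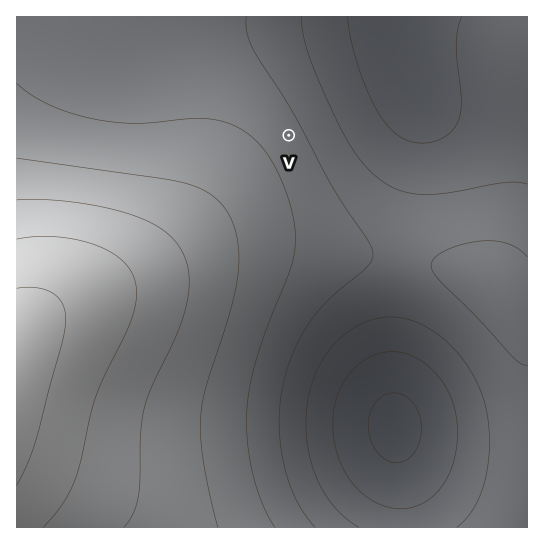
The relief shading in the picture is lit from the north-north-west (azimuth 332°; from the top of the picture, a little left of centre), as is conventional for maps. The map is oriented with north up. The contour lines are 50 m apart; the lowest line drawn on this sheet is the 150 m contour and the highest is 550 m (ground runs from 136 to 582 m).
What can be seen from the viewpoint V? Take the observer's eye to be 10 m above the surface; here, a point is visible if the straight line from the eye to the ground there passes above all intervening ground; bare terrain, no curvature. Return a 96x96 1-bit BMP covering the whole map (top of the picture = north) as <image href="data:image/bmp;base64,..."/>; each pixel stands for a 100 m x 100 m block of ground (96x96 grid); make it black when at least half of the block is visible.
<image width="96" height="96" href="data:image/bmp;base64,Qk2+BAAAAAAAAD4AAAAoAAAAYAAAAGAAAAABAAEAAAAAAIAEAAATCwAAEwsAAAIAAAAAAAAA////AAAAAAAAAAAAAAAAAAAAAH8AAAAAAAAAAAAAAH8AAAAAAAAAAAAAAH8AAAAAAAAAAAAAAH8AAAAAAAAAAAAAAH8AAAAAAAAAAAAAAH8AAAAAAAAAAAAAAD8AAAAAAAAAAAAAAD8AAAAAAAAAAAAAAD8AAAAAAAAAAAAAAD8AAAAAAAAAAAAAAD8AAAAAAAAAAAAAAD8AAAAAAAAAAAAAAD8AAAAAAAAAAAAAAD8AAAAAAAAAAAAAAD8AAAAAAAAAAAAAAD8AAAAAAAAAAAAAAD8AAAAAAAAAAAAAAD8AAAAAAAAAAAAAAD8AAAAAAAAAAAAAAD8AAAAAAAAAAAAAAH8AAAAAAAAAAAAAAH8AAAAAAAAAAAAAAH8AAAAAAAAAAAAAAH8AAAAAAAAAAAAAAH8AAAAAAAAAAAAAAH8AAAAAAAAAAAAAAH8AAAAAAAAAAAAAAP8AAAAAAAAAAAAAAP4AAAAAAAAAAAAAAP4AAAAAAAAAAAAAAf4AAAAAAAAAAAAAAfwAAAAAAAAAAAAAA/wAAAAAAAAAAAAAA/wAAAAAAAAAAAAAB/gAAAAAAAAAAAAAB/gAAAAAAAAAAAAAD/gAAAAAAAAAAAAAD/gAAAAAAAAAAAAAH/AAAAAAAAAAAAAAH/AAAAAAAAAAAAAAP/AAAAAAAAAAAAAAf/AAAAAAAAAAAAAA//AAAAAAAAAAAAAB//AAAAAAAAAAAAAD//AAAAAAAAAAAAAH//AAAAAAAAAAAAAf//AAAAPgAAAAAAA///gAAH/+AAAAAAD///gAA//+AAAAAAP///wAB///AAAAAA////wAD///AAAAAD////wAH///AAAAAP////4AB///AAAAAf////4AAf//AAAAB/////4AAA/8AAAAD/////8AAAAAAAAAH/////8AAAAAAAAAP/////8AAAAAAAAAf/////8AAAAAAAAB//////8AAAAAAAAD//////8AAAAAAAAH//////8AAAAAAAA///////8AAAAAAAD///////8AAAAAAAP///////8AAAAAAAf///////8AAAAAAAf///////8AAAAAAA////////8AAAAAAA////////8AAAAAAA////////8AAAAAAA////////8AAAAAAA////////8AAAAAAA////////8AAAAAAA////////8AAAAAAA////////8AAAAAAA////////8AAAAAAA////////8AAAAAAA////////8AAAAAAA////////8AAAAAAA////////8AAAAAAA////////8AAAAAAA////////8AAAAAAB////////8AAAAAAD////////8AAAAAAH////////8AAAAAAP////////8AAAAAAf////////8AAAAAA/////////8AAAAAB/////////8AAAAAH/////////8AAAAAP/////////8AAAAA//////////8AAAAD//////////8AAAAP//////////8AAAAf//////////8AAAB///////////8="/>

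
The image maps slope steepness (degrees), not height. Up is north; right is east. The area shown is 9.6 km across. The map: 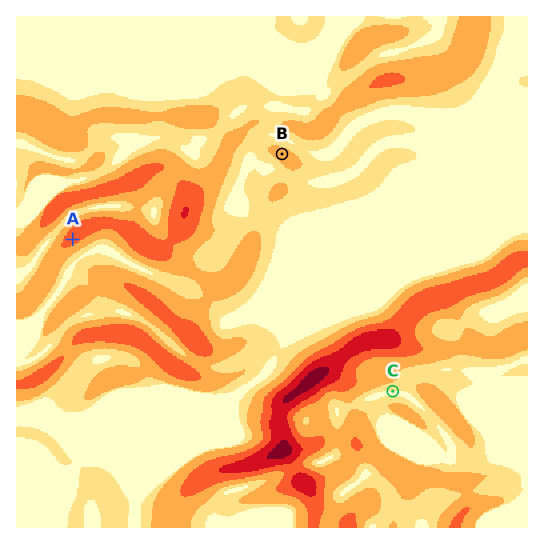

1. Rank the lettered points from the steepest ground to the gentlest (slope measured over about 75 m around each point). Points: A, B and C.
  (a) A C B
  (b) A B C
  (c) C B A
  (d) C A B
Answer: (b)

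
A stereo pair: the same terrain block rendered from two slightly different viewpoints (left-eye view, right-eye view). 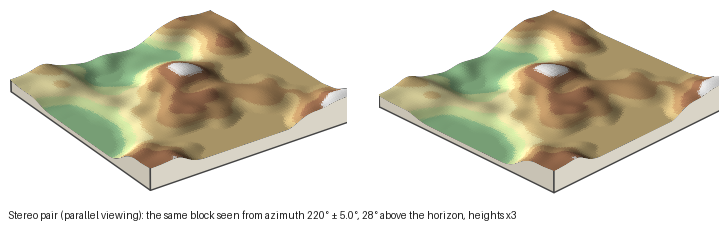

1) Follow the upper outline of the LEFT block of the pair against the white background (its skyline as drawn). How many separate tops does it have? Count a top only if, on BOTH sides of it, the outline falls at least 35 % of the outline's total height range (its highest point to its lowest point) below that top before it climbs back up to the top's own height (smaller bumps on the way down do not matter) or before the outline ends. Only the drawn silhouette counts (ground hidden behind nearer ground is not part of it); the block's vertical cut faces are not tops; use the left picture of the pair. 1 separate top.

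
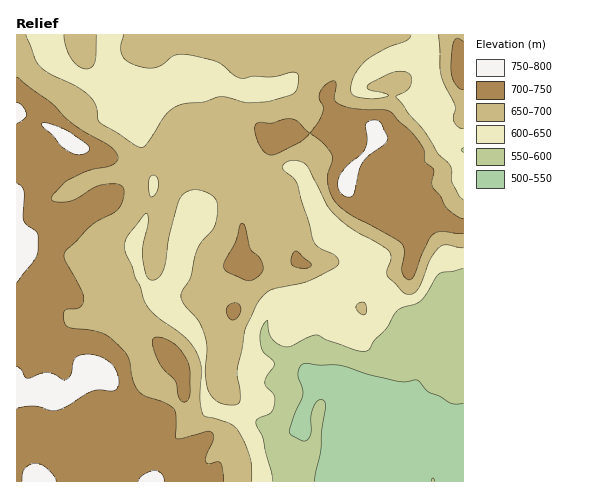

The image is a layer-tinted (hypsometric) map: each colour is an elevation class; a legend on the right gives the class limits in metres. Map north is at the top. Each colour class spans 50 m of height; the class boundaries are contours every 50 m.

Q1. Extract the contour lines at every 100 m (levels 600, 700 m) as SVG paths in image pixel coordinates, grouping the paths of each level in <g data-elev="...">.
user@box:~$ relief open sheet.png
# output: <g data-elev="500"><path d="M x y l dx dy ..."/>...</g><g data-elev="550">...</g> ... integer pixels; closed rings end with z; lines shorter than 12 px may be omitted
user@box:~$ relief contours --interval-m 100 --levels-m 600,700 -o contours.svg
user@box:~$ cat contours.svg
<g data-elev="600"><path d="M273 481l-10-43-7-15 2-5 13-5 4-11-1-7-9-12 2-7 7-11-1-5-10-8-2-6-1-14 5-10 2-2 2 12 3 7 6 5 6 3 7-1 17-9 8-2 38 15 13 1 3-3 4-8 12-12 11-17 5-3 14-4 5-3 18-27 24-6"/></g><g data-elev="700"><path d="M223 481l-2-18-4-1-9 2-2-3 1-6 6-16-1-7-5-1-25 7-6 0-1-28-8-6-21-8-7-4-6-12-4-22-7-10-18-14-14-4-20-2-5-4-2-7 1-6 3-2 13-1 3-4 1-6-4-10-15-28 0-7 26-28 27-15 4-9 2-10-4-6-12-1-12 3-19 11-8 3-15 0-2-1 0-3 15-17 22-10 22-4 5-4 2-5-2-5-5-5-37-23-22-21-35-26"/><path d="M184 402l4-2 2-7 0-22-3-11-7-10-7-7-11-5-8 0-1 6 4 15 6 9 12 13 4 16z"/><path d="M230 319l5 1 5-5 1-7-3-4-6-1-5 5 0 5z"/><path d="M249 281l4-1 7-5 3-4 0-4-4-10-8-8-6-22-3-4-3 3-4 16-10 19-1 6 4 6z"/><path d="M299 268l9 0 3-4-13-12-3-1-3 5-1 7 2 3z"/><path d="M463 219l-8-4-10-9-5-10-8-10 2-16-9-8 0-10-2-5-10-13-14-13-7-8-7-3-24-1-18-3-8-6 1-15-1-4-5 0-6 5-3 5-2 5 4 11 0 6-4 8-9 12 14 11 8 11 0 6-5 17 4 16 6 10 12 10 53 29 2 9-2 18 3 8 5 2 3-3 9-23 7-15 4-5 8-3 22 2"/><path d="M269 155l8-1 21-11 8-6 3-4-11-12-6-2-7 0-13 4-15 0-2 6 2 11 6 10z"/><path d="M463 41l-5-3-4 3-3 26 1 8 2 7 5 6 4 2"/></g>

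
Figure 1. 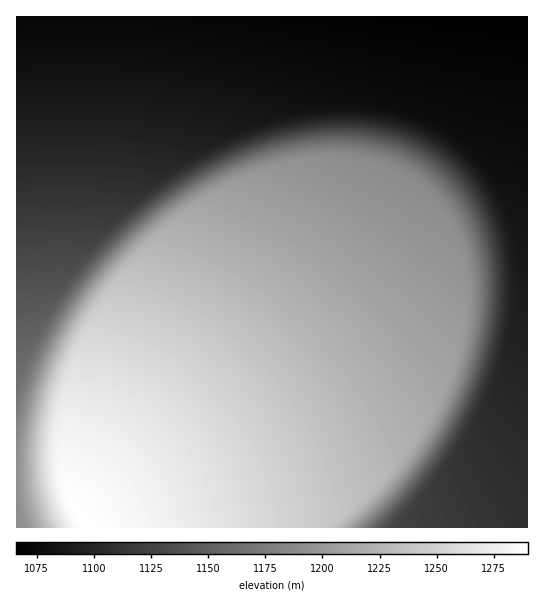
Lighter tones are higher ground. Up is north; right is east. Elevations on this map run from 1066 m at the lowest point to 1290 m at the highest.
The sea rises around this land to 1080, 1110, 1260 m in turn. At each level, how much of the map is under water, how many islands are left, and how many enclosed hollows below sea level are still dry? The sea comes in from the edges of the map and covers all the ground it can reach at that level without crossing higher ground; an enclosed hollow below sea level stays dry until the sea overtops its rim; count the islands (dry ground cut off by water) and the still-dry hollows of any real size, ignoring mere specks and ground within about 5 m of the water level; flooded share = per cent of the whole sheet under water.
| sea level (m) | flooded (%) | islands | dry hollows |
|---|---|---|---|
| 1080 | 16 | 0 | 0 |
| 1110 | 33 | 0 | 0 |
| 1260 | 90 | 0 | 0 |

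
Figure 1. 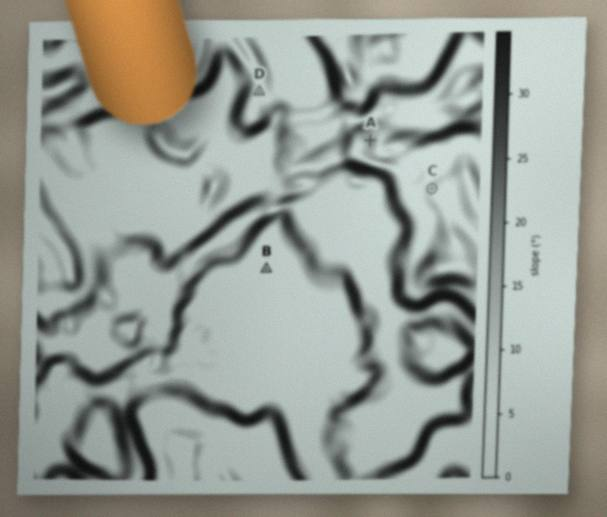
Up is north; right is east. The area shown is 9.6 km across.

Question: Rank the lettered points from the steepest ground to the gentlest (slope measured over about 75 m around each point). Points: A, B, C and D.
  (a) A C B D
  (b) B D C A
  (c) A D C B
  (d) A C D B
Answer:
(d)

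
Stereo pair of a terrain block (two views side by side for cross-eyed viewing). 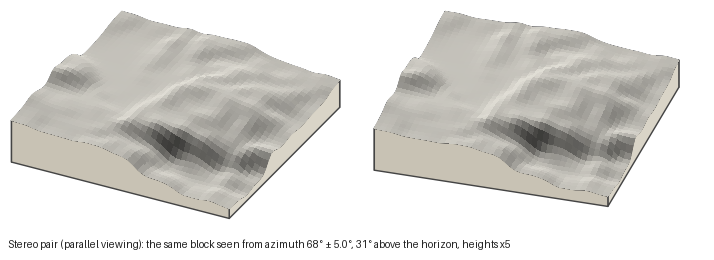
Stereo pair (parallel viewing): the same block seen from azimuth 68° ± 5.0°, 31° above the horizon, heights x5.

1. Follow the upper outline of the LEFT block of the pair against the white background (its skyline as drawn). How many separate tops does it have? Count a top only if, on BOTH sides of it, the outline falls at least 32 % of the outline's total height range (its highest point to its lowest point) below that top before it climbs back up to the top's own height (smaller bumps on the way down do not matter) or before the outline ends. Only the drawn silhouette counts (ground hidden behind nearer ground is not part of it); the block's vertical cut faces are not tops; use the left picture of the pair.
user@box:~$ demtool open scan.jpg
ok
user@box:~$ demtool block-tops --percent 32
1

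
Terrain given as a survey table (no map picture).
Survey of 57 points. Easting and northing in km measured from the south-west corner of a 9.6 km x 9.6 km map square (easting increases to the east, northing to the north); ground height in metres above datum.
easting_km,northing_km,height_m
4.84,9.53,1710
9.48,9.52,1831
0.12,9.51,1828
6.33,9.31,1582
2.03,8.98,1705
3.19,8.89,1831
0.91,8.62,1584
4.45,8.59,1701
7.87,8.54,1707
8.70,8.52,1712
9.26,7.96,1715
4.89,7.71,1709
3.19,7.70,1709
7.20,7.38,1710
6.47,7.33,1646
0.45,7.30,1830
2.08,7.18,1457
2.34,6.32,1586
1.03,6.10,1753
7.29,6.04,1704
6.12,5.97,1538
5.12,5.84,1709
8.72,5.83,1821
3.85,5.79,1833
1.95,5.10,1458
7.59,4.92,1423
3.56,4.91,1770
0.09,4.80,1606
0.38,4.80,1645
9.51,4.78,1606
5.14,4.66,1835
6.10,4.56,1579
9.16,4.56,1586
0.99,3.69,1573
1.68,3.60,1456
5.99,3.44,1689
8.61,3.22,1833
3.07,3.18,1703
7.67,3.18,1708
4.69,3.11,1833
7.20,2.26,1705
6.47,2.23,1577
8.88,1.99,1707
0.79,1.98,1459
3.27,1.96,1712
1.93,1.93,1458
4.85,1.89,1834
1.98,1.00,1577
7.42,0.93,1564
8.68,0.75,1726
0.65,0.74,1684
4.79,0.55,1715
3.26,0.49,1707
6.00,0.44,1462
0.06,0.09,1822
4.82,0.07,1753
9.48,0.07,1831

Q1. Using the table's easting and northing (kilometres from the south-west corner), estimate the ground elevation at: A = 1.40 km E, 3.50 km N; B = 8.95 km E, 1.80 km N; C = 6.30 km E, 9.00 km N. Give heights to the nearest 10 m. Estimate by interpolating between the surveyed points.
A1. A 1460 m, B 1710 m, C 1580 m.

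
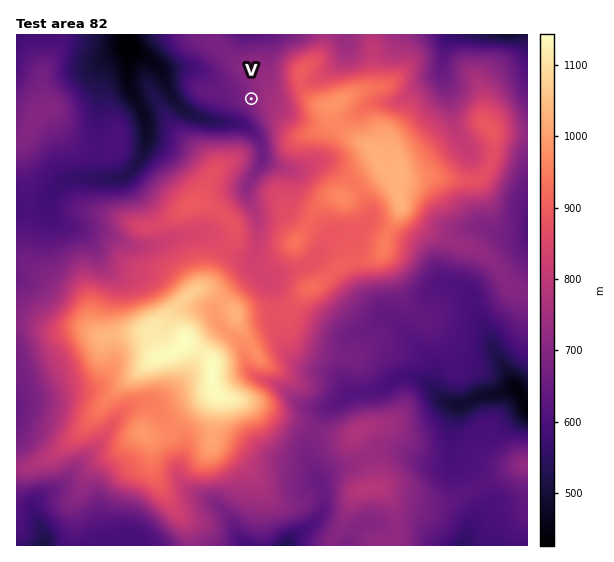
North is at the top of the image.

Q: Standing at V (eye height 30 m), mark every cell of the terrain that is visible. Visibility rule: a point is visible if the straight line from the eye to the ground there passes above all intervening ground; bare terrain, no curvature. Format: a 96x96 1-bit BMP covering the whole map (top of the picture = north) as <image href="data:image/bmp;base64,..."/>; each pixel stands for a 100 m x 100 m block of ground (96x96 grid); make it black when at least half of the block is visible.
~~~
<image width="96" height="96" href="data:image/bmp;base64,Qk2+BAAAAAAAAD4AAAAoAAAAYAAAAGAAAAABAAEAAAAAAIAEAAATCwAAEwsAAAIAAAAAAAAA////AAAAAAAAAAAAAAAAAAAAAAAAAAAAAAAAAAAAAAAAAAAAAAAAAAAAAAAAAAAAAAAAAAAAAAAAAAAAAAAAAAAAAAAAAAAAAAAAAAAAAAAAAAAAAAAAAAAAAAAAAAAAAAAAAAAAAAAAAAAAAAAAAAAAAAAAAAAAAAAAAAAAAAAAAAAAAAAAAAAAAAAAAAAAAAAAAAAAAAAAAAAAAAAAAAAAAAAAAAAAAAAAAAAAAAAAAAAAAAAAAAAAAAAAAAAAAAAAAAAAAAAAAAAAAAAAAAAAAAAAAAAAAAAAAAAAAAAAAAAAAAAAAAAAAAAAAAAAAAAAAAAAAAAAAAAAAAAAAAAAAAAAAAAAAAAAAAAAAAAAAAAAAAAAAAAAAAAAAAAAAAAAAAAAAAAAAAAAAAAAAAAAAAAAAAAAAAAAAAAAAAAAAAAAAAAAAAAAAAAAAAAAABwAAAAAAAAAAAAAABgAAAAAAAAAAAAAAAAAAAAAAAAAAAAAAAAAAAAAAAAAAAAAAAAAAAAAAAAAAAAAAAAAAAAAAAAAAAAAAAAAAAAAAAAAAAAAAgEAAAAAAAAAAAAADgMAAAAAAAAAAAAAHgYAAAAAAAAAAAAAHAYAAAAAAAAAAAAAAA4AAAAAAAAAAAAAAAwAAAAAAAAAAAAAAAgAAAAAAAAAAAAAAAAAAAAAAAAAAAAAAAAAAAAAAAAAAAAAAAAAAAAAAAAAAAAAAH4AAAAAAAAAAAAAAP4AAAAAAAAAAAAAAf4AAAAAAAAAAAAAAfwAAAAAAAAAAAAAZ4gAAAAAAAAAAAAAPwAAAAAAAAAAAAAAAAAAAAAAAAAAAAAAAAAAAAAAAAAAAAAAAAAAAAAAAABgAAAAAAQAAAAAAADgAAAAAAYAAAAAAADgAAAAAAYAAAAAAADwAAAAAAYAAAAAAADwAAAAAAQ4AAAAAADwAAAAAAwcAAAAAADwAAAAADwcAAAAAADwAAAAAHwMAAAAAADwAAwAAHgOAAAAAAB4ADwAABgOAAAAAAB4D/gAAAgOAAAAAAB8P/AAAAgOAAAAAAB/f8AAAA4MAAAAAAB//4AAAA/4AAAAAAB//4AAAA/4AAAAAAB//4AAAAfwAAAAAAB//8AAAAfgAAAAAAB/+CAAAAfAAAAAAAB//jgAAgfAAAAAAAB///gAD8eAAAAAAAB///wAH/+AAAAAAAB///wAP//AAAAAAAB///4Af//gAAAAAAA///4B///wAAAAAAA///4D///8AAAAAAA///4H//f+AAAAAAAf//4P/4f/AAAAAAAf//4P/gf/AAAAAAAP//4eA///AAAAAAAH//w4D///AAAAAAAH//wgH//+AAAAAAAH//gAP//8AAAAAAAH//AAP/74AAAAAAAH/+AAP/74AAAAAAAP/+AAP/z4AAAAAAAH/+AAD/z4AAAAAAAH/8AAP/BwAAAAAAAH/8AB/4BwAAAAAAAH/8AH/wAAAAAAAAAD/8AH/wAAAAAAAAAD/+AD/gAAAAAAAAAN//AB/gAAAAAAAAAM//gAAAAAAAAAAAA="/>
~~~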